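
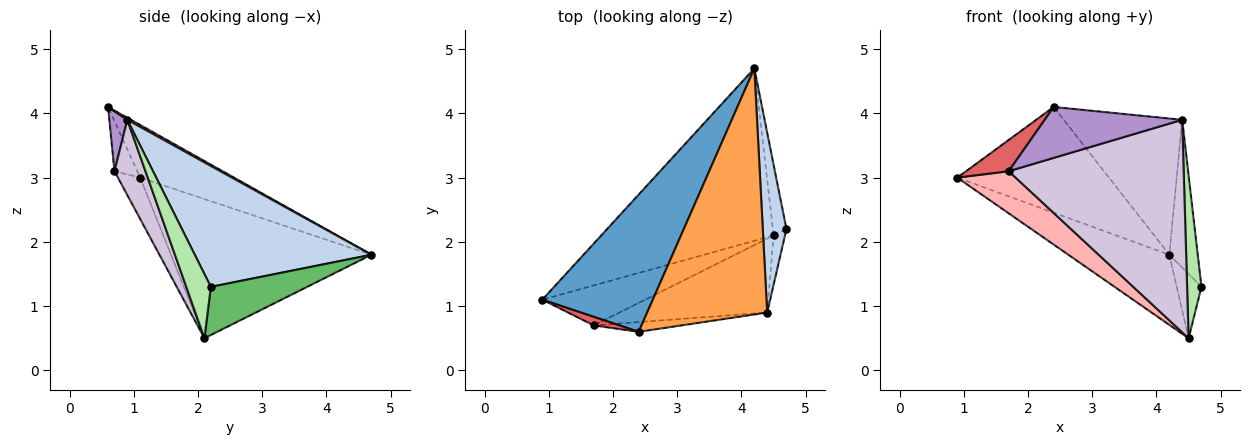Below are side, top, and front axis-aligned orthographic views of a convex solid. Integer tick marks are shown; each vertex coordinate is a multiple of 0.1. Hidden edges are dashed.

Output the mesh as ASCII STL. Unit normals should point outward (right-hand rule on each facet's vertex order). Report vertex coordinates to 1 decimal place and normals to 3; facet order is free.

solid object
 facet normal -0.353 0.571 0.741
  outer loop
   vertex 2.4 0.6 4.1
   vertex 4.2 4.7 1.8
   vertex 0.9 1.1 3.0
  endloop
 endfacet
 facet normal 0.969 0.156 0.190
  outer loop
   vertex 4.4 0.9 3.9
   vertex 4.7 2.2 1.3
   vertex 4.2 4.7 1.8
  endloop
 endfacet
 facet normal 0.015 0.484 0.875
  outer loop
   vertex 4.4 0.9 3.9
   vertex 4.2 4.7 1.8
   vertex 2.4 0.6 4.1
  endloop
 endfacet
 facet normal -0.599 0.302 -0.742
  outer loop
   vertex 4.5 2.1 0.5
   vertex 0.9 1.1 3.0
   vertex 4.2 4.7 1.8
  endloop
 endfacet
 facet normal 0.934 0.240 -0.264
  outer loop
   vertex 4.5 2.1 0.5
   vertex 4.2 4.7 1.8
   vertex 4.7 2.2 1.3
  endloop
 endfacet
 facet normal 0.853 -0.499 -0.151
  outer loop
   vertex 4.5 2.1 0.5
   vertex 4.7 2.2 1.3
   vertex 4.4 0.9 3.9
  endloop
 endfacet
 facet normal -0.458 -0.857 0.235
  outer loop
   vertex 1.7 0.7 3.1
   vertex 2.4 0.6 4.1
   vertex 0.9 1.1 3.0
  endloop
 endfacet
 facet normal -0.267 -0.699 -0.664
  outer loop
   vertex 1.7 0.7 3.1
   vertex 0.9 1.1 3.0
   vertex 4.5 2.1 0.5
  endloop
 endfacet
 facet normal 0.127 -0.974 -0.187
  outer loop
   vertex 1.7 0.7 3.1
   vertex 4.4 0.9 3.9
   vertex 2.4 0.6 4.1
  endloop
 endfacet
 facet normal 0.165 -0.932 -0.324
  outer loop
   vertex 1.7 0.7 3.1
   vertex 4.5 2.1 0.5
   vertex 4.4 0.9 3.9
  endloop
 endfacet
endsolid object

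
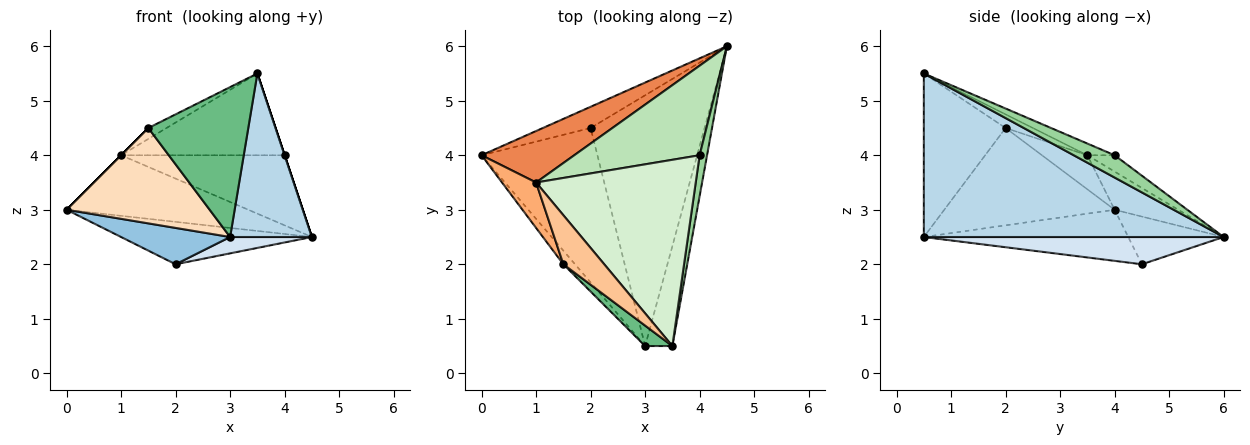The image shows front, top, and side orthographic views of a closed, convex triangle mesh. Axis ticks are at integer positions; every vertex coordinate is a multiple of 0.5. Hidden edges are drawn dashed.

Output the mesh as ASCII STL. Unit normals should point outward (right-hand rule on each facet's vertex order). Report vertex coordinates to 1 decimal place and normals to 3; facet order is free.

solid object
 facet normal -0.408 0.816 -0.408
  outer loop
   vertex 2.0 4.5 2.0
   vertex 0.0 4.0 3.0
   vertex 4.5 6.0 2.5
  endloop
 endfacet
 facet normal -0.395 -0.210 -0.894
  outer loop
   vertex 3.0 0.5 2.5
   vertex 0.0 4.0 3.0
   vertex 2.0 4.5 2.0
  endloop
 endfacet
 facet normal 0.953 -0.260 -0.159
  outer loop
   vertex 3.0 0.5 2.5
   vertex 4.5 6.0 2.5
   vertex 3.5 0.5 5.5
  endloop
 endfacet
 facet normal 0.232 -0.063 -0.971
  outer loop
   vertex 3.0 0.5 2.5
   vertex 2.0 4.5 2.0
   vertex 4.5 6.0 2.5
  endloop
 endfacet
 facet normal -0.258 0.736 0.626
  outer loop
   vertex 1.0 3.5 4.0
   vertex 4.5 6.0 2.5
   vertex 0.0 4.0 3.0
  endloop
 endfacet
 facet normal -0.707 0.000 0.707
  outer loop
   vertex 1.5 2.0 4.5
   vertex 1.0 3.5 4.0
   vertex 0.0 4.0 3.0
  endloop
 endfacet
 facet normal -0.309 0.206 0.928
  outer loop
   vertex 1.5 2.0 4.5
   vertex 3.5 0.5 5.5
   vertex 1.0 3.5 4.0
  endloop
 endfacet
 facet normal -0.762 -0.640 -0.091
  outer loop
   vertex 1.5 2.0 4.5
   vertex 0.0 4.0 3.0
   vertex 3.0 0.5 2.5
  endloop
 endfacet
 facet normal -0.630 -0.770 0.105
  outer loop
   vertex 1.5 2.0 4.5
   vertex 3.0 0.5 2.5
   vertex 3.5 0.5 5.5
  endloop
 endfacet
 facet normal 0.949 0.000 0.316
  outer loop
   vertex 4.0 4.0 4.0
   vertex 3.5 0.5 5.5
   vertex 4.5 6.0 2.5
  endloop
 endfacet
 facet normal -0.102 0.613 0.783
  outer loop
   vertex 4.0 4.0 4.0
   vertex 4.5 6.0 2.5
   vertex 1.0 3.5 4.0
  endloop
 endfacet
 facet normal -0.067 0.401 0.914
  outer loop
   vertex 4.0 4.0 4.0
   vertex 1.0 3.5 4.0
   vertex 3.5 0.5 5.5
  endloop
 endfacet
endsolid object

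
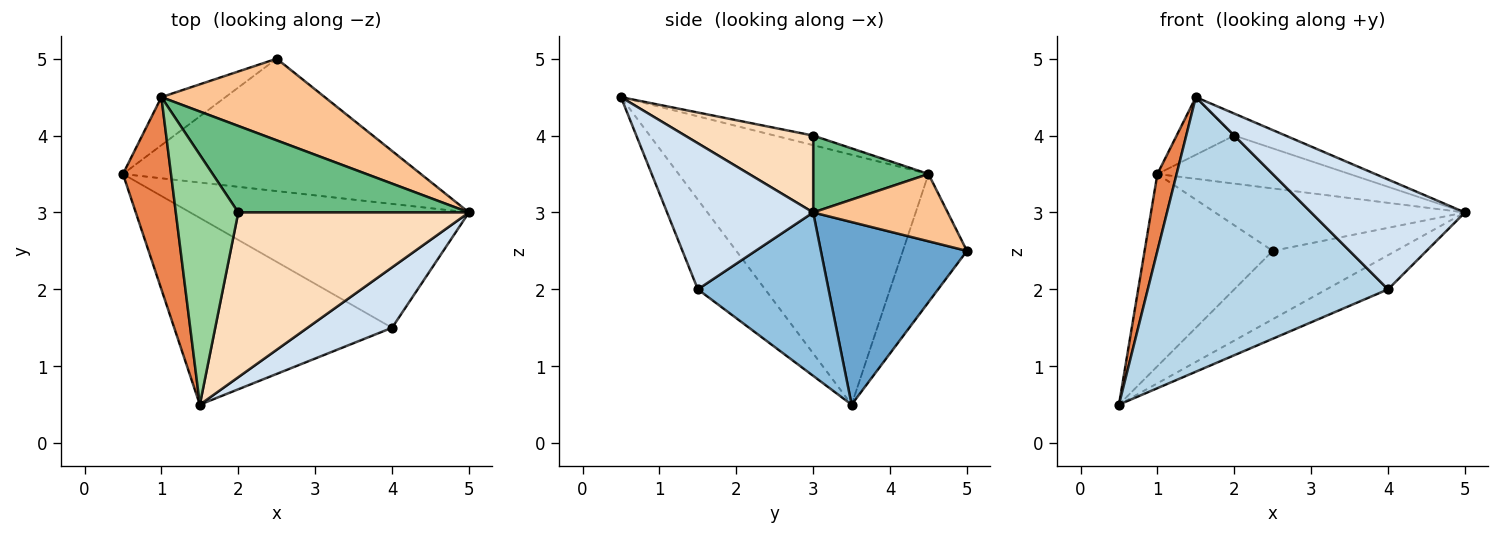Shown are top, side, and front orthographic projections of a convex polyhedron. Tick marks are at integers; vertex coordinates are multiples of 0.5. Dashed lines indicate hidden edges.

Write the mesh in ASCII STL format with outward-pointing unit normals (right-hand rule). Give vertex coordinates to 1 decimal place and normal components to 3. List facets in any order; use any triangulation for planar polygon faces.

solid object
 facet normal 0.478 0.403 -0.780
  outer loop
   vertex 2.5 5.0 2.5
   vertex 5.0 3.0 3.0
   vertex 0.5 3.5 0.5
  endloop
 endfacet
 facet normal 0.492 0.232 -0.839
  outer loop
   vertex 4.0 1.5 2.0
   vertex 0.5 3.5 0.5
   vertex 5.0 3.0 3.0
  endloop
 endfacet
 facet normal -0.226 -0.806 -0.548
  outer loop
   vertex 4.0 1.5 2.0
   vertex 1.5 0.5 4.5
   vertex 0.5 3.5 0.5
  endloop
 endfacet
 facet normal 0.640 -0.673 0.370
  outer loop
   vertex 4.0 1.5 2.0
   vertex 5.0 3.0 3.0
   vertex 1.5 0.5 4.5
  endloop
 endfacet
 facet normal -0.979 -0.075 0.188
  outer loop
   vertex 1.0 4.5 3.5
   vertex 0.5 3.5 0.5
   vertex 1.5 0.5 4.5
  endloop
 endfacet
 facet normal -0.436 0.873 -0.218
  outer loop
   vertex 1.0 4.5 3.5
   vertex 2.5 5.0 2.5
   vertex 0.5 3.5 0.5
  endloop
 endfacet
 facet normal 0.311 0.577 0.755
  outer loop
   vertex 1.0 4.5 3.5
   vertex 5.0 3.0 3.0
   vertex 2.5 5.0 2.5
  endloop
 endfacet
 facet normal 0.314 0.125 0.941
  outer loop
   vertex 2.0 3.0 4.0
   vertex 1.5 0.5 4.5
   vertex 5.0 3.0 3.0
  endloop
 endfacet
 facet normal 0.280 0.466 0.839
  outer loop
   vertex 2.0 3.0 4.0
   vertex 5.0 3.0 3.0
   vertex 1.0 4.5 3.5
  endloop
 endfacet
 facet normal -0.148 0.222 0.964
  outer loop
   vertex 2.0 3.0 4.0
   vertex 1.0 4.5 3.5
   vertex 1.5 0.5 4.5
  endloop
 endfacet
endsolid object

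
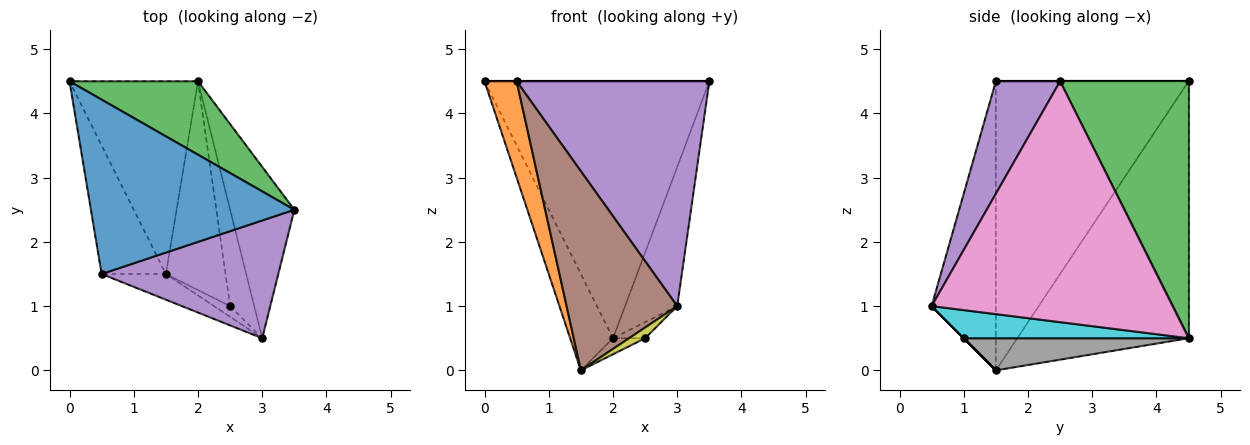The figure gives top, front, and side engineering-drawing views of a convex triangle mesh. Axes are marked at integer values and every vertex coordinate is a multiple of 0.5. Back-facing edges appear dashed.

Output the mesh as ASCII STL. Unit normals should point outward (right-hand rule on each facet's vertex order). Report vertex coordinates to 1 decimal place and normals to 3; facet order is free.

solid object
 facet normal 0.000 0.000 1.000
  outer loop
   vertex 0.5 1.5 4.5
   vertex 3.5 2.5 4.5
   vertex 0.0 4.5 4.5
  endloop
 endfacet
 facet normal -0.964 -0.161 -0.214
  outer loop
   vertex 1.5 1.5 0.0
   vertex 0.5 1.5 4.5
   vertex 0.0 4.5 4.5
  endloop
 endfacet
 facet normal 0.482 0.843 0.241
  outer loop
   vertex 2.0 4.5 0.5
   vertex 0.0 4.5 4.5
   vertex 3.5 2.5 4.5
  endloop
 endfacet
 facet normal -0.873 0.218 -0.436
  outer loop
   vertex 2.0 4.5 0.5
   vertex 1.5 1.5 0.0
   vertex 0.0 4.5 4.5
  endloop
 endfacet
 facet normal 0.283 -0.850 0.445
  outer loop
   vertex 3.0 0.5 1.0
   vertex 3.5 2.5 4.5
   vertex 0.5 1.5 4.5
  endloop
 endfacet
 facet normal -0.499 -0.859 -0.111
  outer loop
   vertex 3.0 0.5 1.0
   vertex 0.5 1.5 4.5
   vertex 1.5 1.5 0.0
  endloop
 endfacet
 facet normal 0.946 0.205 -0.252
  outer loop
   vertex 3.0 0.5 1.0
   vertex 2.0 4.5 0.5
   vertex 3.5 2.5 4.5
  endloop
 endfacet
 facet normal 0.473 0.068 -0.878
  outer loop
   vertex 2.5 1.0 0.5
   vertex 1.5 1.5 0.0
   vertex 2.0 4.5 0.5
  endloop
 endfacet
 facet normal 0.000 -0.707 -0.707
  outer loop
   vertex 2.5 1.0 0.5
   vertex 3.0 0.5 1.0
   vertex 1.5 1.5 0.0
  endloop
 endfacet
 facet normal 0.755 0.108 -0.647
  outer loop
   vertex 2.5 1.0 0.5
   vertex 2.0 4.5 0.5
   vertex 3.0 0.5 1.0
  endloop
 endfacet
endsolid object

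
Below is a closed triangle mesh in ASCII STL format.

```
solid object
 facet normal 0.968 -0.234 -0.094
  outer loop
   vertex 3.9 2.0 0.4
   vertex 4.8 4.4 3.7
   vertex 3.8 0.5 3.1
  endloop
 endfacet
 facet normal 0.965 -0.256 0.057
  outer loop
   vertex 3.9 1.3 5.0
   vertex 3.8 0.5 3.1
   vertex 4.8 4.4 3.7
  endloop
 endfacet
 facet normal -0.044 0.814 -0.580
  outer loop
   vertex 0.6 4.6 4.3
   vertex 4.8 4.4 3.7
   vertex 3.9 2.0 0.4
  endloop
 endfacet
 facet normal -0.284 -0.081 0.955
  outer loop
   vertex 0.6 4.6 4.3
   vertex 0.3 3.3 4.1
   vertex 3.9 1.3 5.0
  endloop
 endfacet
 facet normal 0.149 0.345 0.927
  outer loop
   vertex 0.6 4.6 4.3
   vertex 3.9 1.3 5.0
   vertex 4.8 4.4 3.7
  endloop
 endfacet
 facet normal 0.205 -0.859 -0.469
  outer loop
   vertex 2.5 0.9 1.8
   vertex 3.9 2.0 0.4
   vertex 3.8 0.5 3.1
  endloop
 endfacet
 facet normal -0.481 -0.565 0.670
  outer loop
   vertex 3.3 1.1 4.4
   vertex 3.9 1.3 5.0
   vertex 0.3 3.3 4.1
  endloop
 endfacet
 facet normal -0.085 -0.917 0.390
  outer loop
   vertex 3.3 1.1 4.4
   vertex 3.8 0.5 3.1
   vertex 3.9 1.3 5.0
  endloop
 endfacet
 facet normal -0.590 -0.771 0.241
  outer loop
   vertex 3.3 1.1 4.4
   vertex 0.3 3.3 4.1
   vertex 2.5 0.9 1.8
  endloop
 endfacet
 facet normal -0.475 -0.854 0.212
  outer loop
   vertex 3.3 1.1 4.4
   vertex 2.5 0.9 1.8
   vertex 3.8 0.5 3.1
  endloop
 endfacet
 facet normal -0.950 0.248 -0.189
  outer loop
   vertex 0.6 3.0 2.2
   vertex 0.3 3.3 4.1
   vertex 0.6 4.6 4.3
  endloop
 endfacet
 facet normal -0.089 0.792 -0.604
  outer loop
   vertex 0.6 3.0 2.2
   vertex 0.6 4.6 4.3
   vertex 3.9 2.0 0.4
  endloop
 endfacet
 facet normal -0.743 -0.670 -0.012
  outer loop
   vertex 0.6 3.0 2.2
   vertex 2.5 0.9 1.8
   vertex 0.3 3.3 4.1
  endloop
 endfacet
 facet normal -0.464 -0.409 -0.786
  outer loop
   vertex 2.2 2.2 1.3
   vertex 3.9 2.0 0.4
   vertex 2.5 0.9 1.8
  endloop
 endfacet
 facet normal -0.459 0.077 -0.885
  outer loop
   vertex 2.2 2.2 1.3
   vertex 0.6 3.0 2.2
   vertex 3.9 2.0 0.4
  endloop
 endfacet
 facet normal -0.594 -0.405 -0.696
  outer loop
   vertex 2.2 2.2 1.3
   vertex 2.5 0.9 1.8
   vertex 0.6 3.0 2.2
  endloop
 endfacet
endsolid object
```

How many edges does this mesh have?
24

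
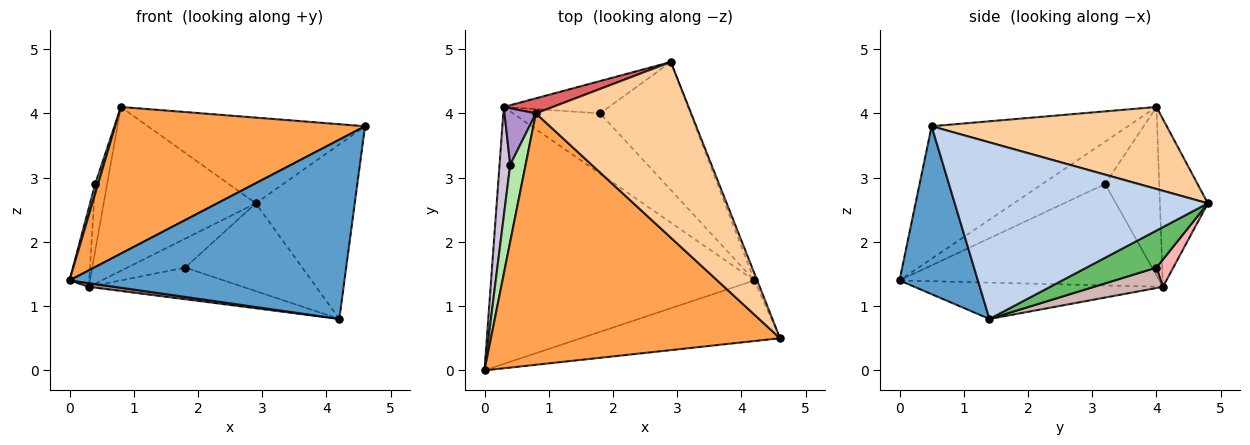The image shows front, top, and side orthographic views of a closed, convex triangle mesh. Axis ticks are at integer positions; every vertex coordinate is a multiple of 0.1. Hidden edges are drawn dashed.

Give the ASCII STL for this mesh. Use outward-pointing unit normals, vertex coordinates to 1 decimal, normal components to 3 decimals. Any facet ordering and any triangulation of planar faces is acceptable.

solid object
 facet normal 0.261 -0.915 -0.309
  outer loop
   vertex 4.2 1.4 0.8
   vertex 4.6 0.5 3.8
   vertex 0.0 0.0 1.4
  endloop
 endfacet
 facet normal 0.931 0.364 -0.015
  outer loop
   vertex 4.2 1.4 0.8
   vertex 2.9 4.8 2.6
   vertex 4.6 0.5 3.8
  endloop
 endfacet
 facet normal -0.368 -0.468 0.803
  outer loop
   vertex 0.8 4.0 4.1
   vertex 0.0 0.0 1.4
   vertex 4.6 0.5 3.8
  endloop
 endfacet
 facet normal 0.429 0.396 0.812
  outer loop
   vertex 0.8 4.0 4.1
   vertex 4.6 0.5 3.8
   vertex 2.9 4.8 2.6
  endloop
 endfacet
 facet normal 0.320 0.536 -0.781
  outer loop
   vertex 1.8 4.0 1.6
   vertex 2.9 4.8 2.6
   vertex 4.2 1.4 0.8
  endloop
 endfacet
 facet normal -0.939 -0.043 0.341
  outer loop
   vertex 0.4 3.2 2.9
   vertex 0.0 0.0 1.4
   vertex 0.8 4.0 4.1
  endloop
 endfacet
 facet normal -0.299 0.950 0.087
  outer loop
   vertex 0.3 4.1 1.3
   vertex 0.8 4.0 4.1
   vertex 2.9 4.8 2.6
  endloop
 endfacet
 facet normal 0.190 0.654 -0.732
  outer loop
   vertex 0.3 4.1 1.3
   vertex 2.9 4.8 2.6
   vertex 1.8 4.0 1.6
  endloop
 endfacet
 facet normal -0.961 0.212 0.179
  outer loop
   vertex 0.3 4.1 1.3
   vertex 0.4 3.2 2.9
   vertex 0.8 4.0 4.1
  endloop
 endfacet
 facet normal -0.992 0.075 0.104
  outer loop
   vertex 0.3 4.1 1.3
   vertex 0.0 0.0 1.4
   vertex 0.4 3.2 2.9
  endloop
 endfacet
 facet normal -0.137 -0.014 -0.990
  outer loop
   vertex 0.3 4.1 1.3
   vertex 4.2 1.4 0.8
   vertex 0.0 0.0 1.4
  endloop
 endfacet
 facet normal 0.204 0.455 -0.867
  outer loop
   vertex 0.3 4.1 1.3
   vertex 1.8 4.0 1.6
   vertex 4.2 1.4 0.8
  endloop
 endfacet
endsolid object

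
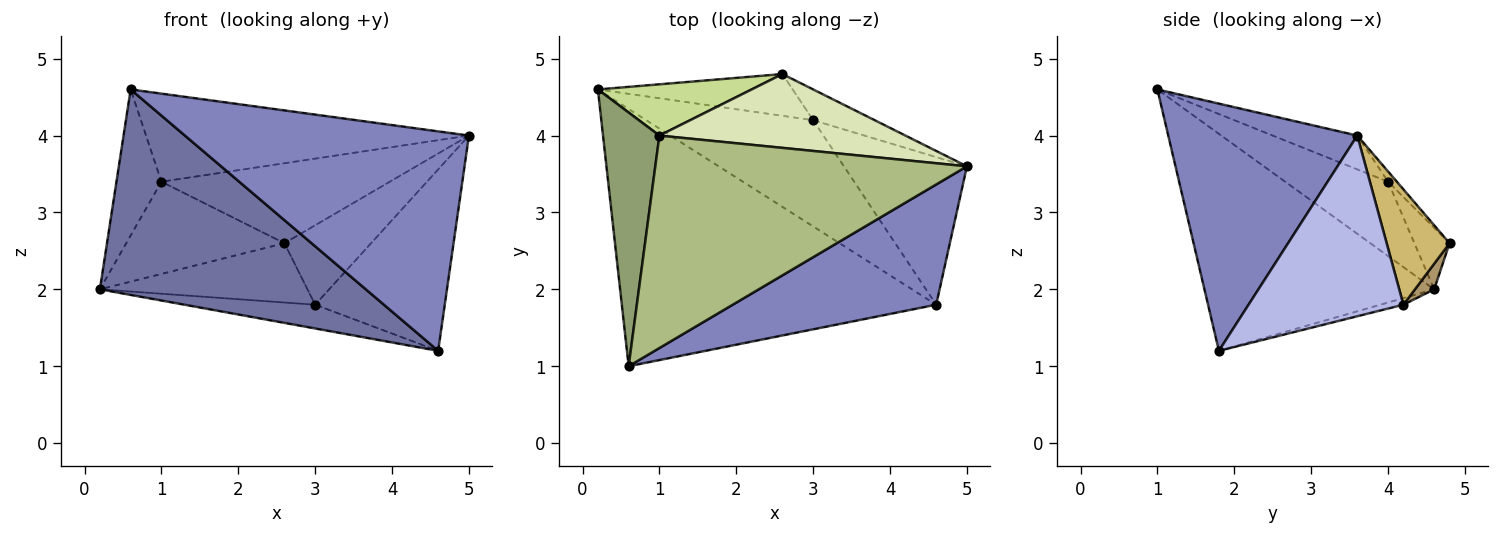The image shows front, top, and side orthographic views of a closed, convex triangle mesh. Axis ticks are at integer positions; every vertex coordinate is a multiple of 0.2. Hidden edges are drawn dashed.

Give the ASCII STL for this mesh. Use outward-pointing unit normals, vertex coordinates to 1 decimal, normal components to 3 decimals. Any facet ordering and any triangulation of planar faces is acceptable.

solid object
 facet normal -0.475 -0.549 -0.688
  outer loop
   vertex 4.6 1.8 1.2
   vertex 0.6 1.0 4.6
   vertex 0.2 4.6 2.0
  endloop
 endfacet
 facet normal 0.504 -0.757 0.415
  outer loop
   vertex 4.6 1.8 1.2
   vertex 5.0 3.6 4.0
   vertex 0.6 1.0 4.6
  endloop
 endfacet
 facet normal -0.038 0.218 -0.975
  outer loop
   vertex 3.0 4.2 1.8
   vertex 4.6 1.8 1.2
   vertex 0.2 4.6 2.0
  endloop
 endfacet
 facet normal 0.680 0.569 -0.463
  outer loop
   vertex 3.0 4.2 1.8
   vertex 5.0 3.6 4.0
   vertex 4.6 1.8 1.2
  endloop
 endfacet
 facet normal -0.752 0.329 0.571
  outer loop
   vertex 1.0 4.0 3.4
   vertex 0.2 4.6 2.0
   vertex 0.6 1.0 4.6
  endloop
 endfacet
 facet normal -0.100 0.381 0.919
  outer loop
   vertex 1.0 4.0 3.4
   vertex 0.6 1.0 4.6
   vertex 5.0 3.6 4.0
  endloop
 endfacet
 facet normal -0.191 0.858 0.477
  outer loop
   vertex 2.6 4.8 2.6
   vertex 0.2 4.6 2.0
   vertex 1.0 4.0 3.4
  endloop
 endfacet
 facet normal -0.028 0.735 0.678
  outer loop
   vertex 2.6 4.8 2.6
   vertex 1.0 4.0 3.4
   vertex 5.0 3.6 4.0
  endloop
 endfacet
 facet normal 0.076 0.815 -0.574
  outer loop
   vertex 2.6 4.8 2.6
   vertex 3.0 4.2 1.8
   vertex 0.2 4.6 2.0
  endloop
 endfacet
 facet normal 0.561 0.772 -0.299
  outer loop
   vertex 2.6 4.8 2.6
   vertex 5.0 3.6 4.0
   vertex 3.0 4.2 1.8
  endloop
 endfacet
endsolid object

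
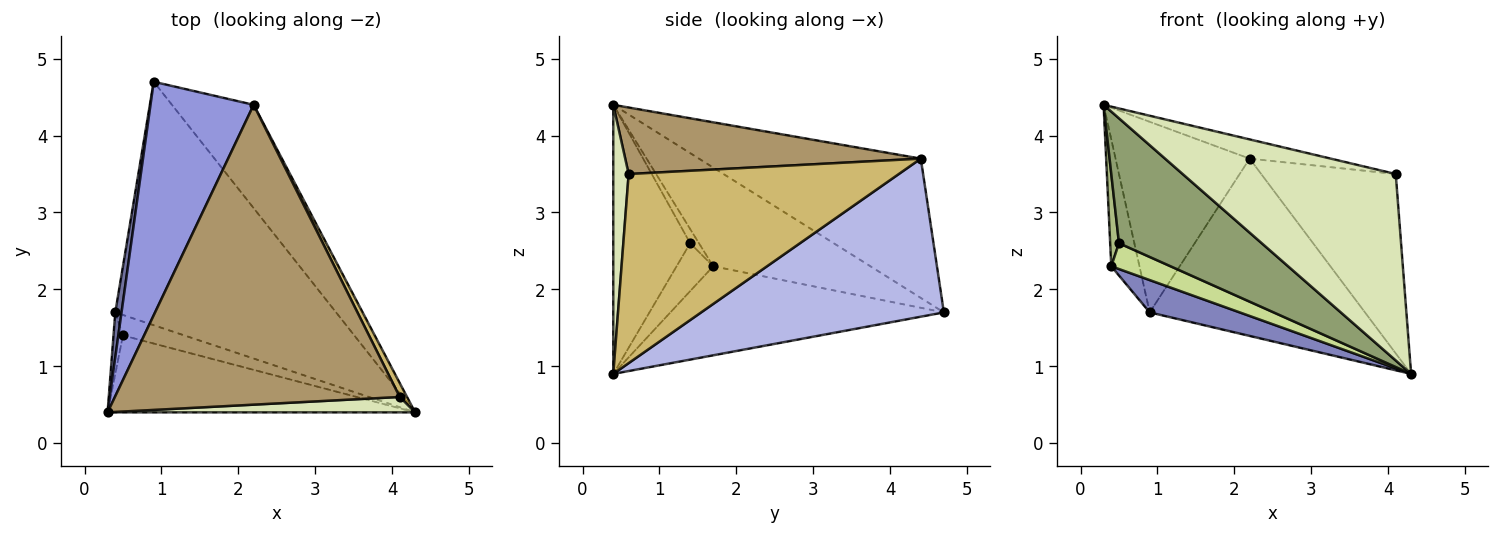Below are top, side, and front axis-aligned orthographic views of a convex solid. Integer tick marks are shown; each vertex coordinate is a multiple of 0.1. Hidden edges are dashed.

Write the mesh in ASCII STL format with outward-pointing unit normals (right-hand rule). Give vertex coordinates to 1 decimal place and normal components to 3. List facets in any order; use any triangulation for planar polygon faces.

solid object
 facet normal -0.982 0.176 0.062
  outer loop
   vertex 0.4 1.7 2.3
   vertex 0.3 0.4 4.4
   vertex 0.9 4.7 1.7
  endloop
 endfacet
 facet normal -0.371 -0.122 -0.920
  outer loop
   vertex 0.4 1.7 2.3
   vertex 0.9 4.7 1.7
   vertex 4.3 0.4 0.9
  endloop
 endfacet
 facet normal -0.723 0.437 0.535
  outer loop
   vertex 2.2 4.4 3.7
   vertex 0.9 4.7 1.7
   vertex 0.3 0.4 4.4
  endloop
 endfacet
 facet normal 0.698 0.619 -0.361
  outer loop
   vertex 2.2 4.4 3.7
   vertex 4.3 0.4 0.9
   vertex 0.9 4.7 1.7
  endloop
 endfacet
 facet normal -0.417 -0.774 -0.476
  outer loop
   vertex 0.5 1.4 2.6
   vertex 4.3 0.4 0.9
   vertex 0.3 0.4 4.4
  endloop
 endfacet
 facet normal -0.640 -0.640 -0.426
  outer loop
   vertex 0.5 1.4 2.6
   vertex 0.3 0.4 4.4
   vertex 0.4 1.7 2.3
  endloop
 endfacet
 facet normal -0.436 -0.705 -0.560
  outer loop
   vertex 0.5 1.4 2.6
   vertex 0.4 1.7 2.3
   vertex 4.3 0.4 0.9
  endloop
 endfacet
 facet normal 0.072 -0.994 0.082
  outer loop
   vertex 4.1 0.6 3.5
   vertex 0.3 0.4 4.4
   vertex 4.3 0.4 0.9
  endloop
 endfacet
 facet normal 0.227 0.062 0.972
  outer loop
   vertex 4.1 0.6 3.5
   vertex 2.2 4.4 3.7
   vertex 0.3 0.4 4.4
  endloop
 endfacet
 facet normal 0.895 0.445 0.035
  outer loop
   vertex 4.1 0.6 3.5
   vertex 4.3 0.4 0.9
   vertex 2.2 4.4 3.7
  endloop
 endfacet
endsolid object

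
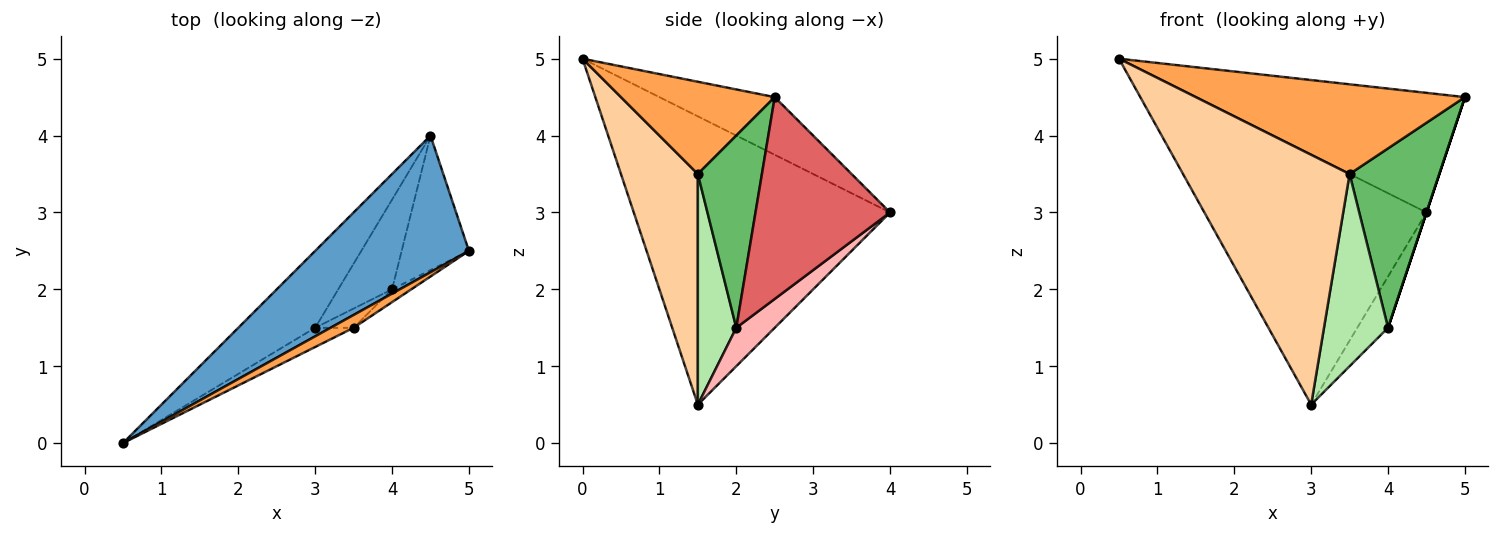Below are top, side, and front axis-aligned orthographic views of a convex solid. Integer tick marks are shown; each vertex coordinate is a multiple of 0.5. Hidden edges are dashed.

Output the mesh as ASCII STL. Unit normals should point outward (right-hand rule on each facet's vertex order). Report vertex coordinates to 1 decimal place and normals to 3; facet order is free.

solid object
 facet normal -0.272 0.634 0.724
  outer loop
   vertex 4.5 4.0 3.0
   vertex 0.5 0.0 5.0
   vertex 5.0 2.5 4.5
  endloop
 endfacet
 facet normal -0.741 0.642 -0.198
  outer loop
   vertex 3.0 1.5 0.5
   vertex 0.5 0.0 5.0
   vertex 4.5 4.0 3.0
  endloop
 endfacet
 facet normal 0.492 -0.862 0.123
  outer loop
   vertex 3.5 1.5 3.5
   vertex 5.0 2.5 4.5
   vertex 0.5 0.0 5.0
  endloop
 endfacet
 facet normal 0.418 -0.906 -0.070
  outer loop
   vertex 3.5 1.5 3.5
   vertex 0.5 0.0 5.0
   vertex 3.0 1.5 0.5
  endloop
 endfacet
 facet normal 0.580 -0.812 -0.058
  outer loop
   vertex 4.0 2.0 1.5
   vertex 5.0 2.5 4.5
   vertex 3.5 1.5 3.5
  endloop
 endfacet
 facet normal 0.513 -0.854 -0.085
  outer loop
   vertex 4.0 2.0 1.5
   vertex 3.5 1.5 3.5
   vertex 3.0 1.5 0.5
  endloop
 endfacet
 facet normal 0.949 0.000 -0.316
  outer loop
   vertex 4.0 2.0 1.5
   vertex 4.5 4.0 3.0
   vertex 5.0 2.5 4.5
  endloop
 endfacet
 facet normal 0.527 0.422 -0.738
  outer loop
   vertex 4.0 2.0 1.5
   vertex 3.0 1.5 0.5
   vertex 4.5 4.0 3.0
  endloop
 endfacet
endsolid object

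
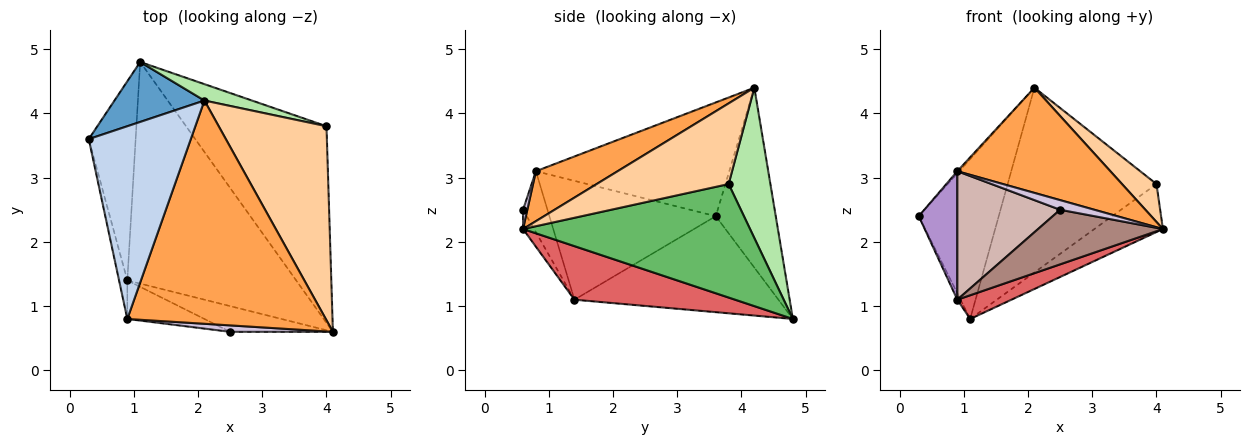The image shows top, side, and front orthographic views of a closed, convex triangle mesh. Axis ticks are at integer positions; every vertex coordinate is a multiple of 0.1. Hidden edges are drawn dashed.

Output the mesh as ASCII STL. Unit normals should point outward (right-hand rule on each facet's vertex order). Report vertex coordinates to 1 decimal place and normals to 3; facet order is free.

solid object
 facet normal -0.575 0.766 0.287
  outer loop
   vertex 1.1 4.8 0.8
   vertex 0.3 3.6 2.4
   vertex 2.1 4.2 4.4
  endloop
 endfacet
 facet normal -0.744 0.007 0.668
  outer loop
   vertex 0.9 0.8 3.1
   vertex 2.1 4.2 4.4
   vertex 0.3 3.6 2.4
  endloop
 endfacet
 facet normal 0.222 -0.416 0.882
  outer loop
   vertex 0.9 0.8 3.1
   vertex 4.1 0.6 2.2
   vertex 2.1 4.2 4.4
  endloop
 endfacet
 facet normal 0.592 -0.155 0.791
  outer loop
   vertex 4.0 3.8 2.9
   vertex 2.1 4.2 4.4
   vertex 4.1 0.6 2.2
  endloop
 endfacet
 facet normal 0.618 0.186 -0.764
  outer loop
   vertex 4.0 3.8 2.9
   vertex 4.1 0.6 2.2
   vertex 1.1 4.8 0.8
  endloop
 endfacet
 facet normal 0.269 0.959 0.085
  outer loop
   vertex 4.0 3.8 2.9
   vertex 1.1 4.8 0.8
   vertex 2.1 4.2 4.4
  endloop
 endfacet
 facet normal 0.301 -0.101 -0.948
  outer loop
   vertex 0.9 1.4 1.1
   vertex 1.1 4.8 0.8
   vertex 4.1 0.6 2.2
  endloop
 endfacet
 facet normal -0.899 0.014 -0.439
  outer loop
   vertex 0.9 1.4 1.1
   vertex 0.3 3.6 2.4
   vertex 1.1 4.8 0.8
  endloop
 endfacet
 facet normal -0.972 -0.225 -0.068
  outer loop
   vertex 0.9 1.4 1.1
   vertex 0.9 0.8 3.1
   vertex 0.3 3.6 2.4
  endloop
 endfacet
 facet normal 0.103 -0.828 0.552
  outer loop
   vertex 2.5 0.6 2.5
   vertex 4.1 0.6 2.2
   vertex 0.9 0.8 3.1
  endloop
 endfacet
 facet normal -0.080 -0.902 -0.424
  outer loop
   vertex 2.5 0.6 2.5
   vertex 0.9 1.4 1.1
   vertex 4.1 0.6 2.2
  endloop
 endfacet
 facet normal -0.222 -0.934 -0.280
  outer loop
   vertex 2.5 0.6 2.5
   vertex 0.9 0.8 3.1
   vertex 0.9 1.4 1.1
  endloop
 endfacet
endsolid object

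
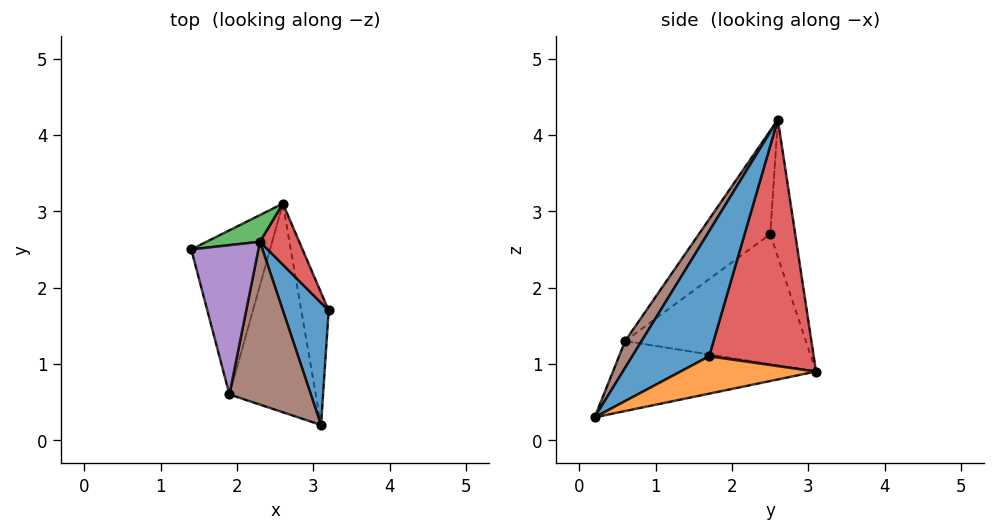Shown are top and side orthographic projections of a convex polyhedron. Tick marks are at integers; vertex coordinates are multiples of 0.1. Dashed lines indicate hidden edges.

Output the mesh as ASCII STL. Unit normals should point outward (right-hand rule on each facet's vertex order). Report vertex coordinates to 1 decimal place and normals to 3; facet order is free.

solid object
 facet normal 0.912 -0.239 0.334
  outer loop
   vertex 2.3 2.6 4.2
   vertex 3.1 0.2 0.3
   vertex 3.2 1.7 1.1
  endloop
 endfacet
 facet normal 0.781 0.253 -0.572
  outer loop
   vertex 2.6 3.1 0.9
   vertex 3.2 1.7 1.1
   vertex 3.1 0.2 0.3
  endloop
 endfacet
 facet normal -0.299 0.947 0.116
  outer loop
   vertex 2.6 3.1 0.9
   vertex 1.4 2.5 2.7
   vertex 2.3 2.6 4.2
  endloop
 endfacet
 facet normal 0.902 0.407 0.144
  outer loop
   vertex 2.6 3.1 0.9
   vertex 2.3 2.6 4.2
   vertex 3.2 1.7 1.1
  endloop
 endfacet
 facet normal -0.712 -0.528 0.462
  outer loop
   vertex 1.9 0.6 1.3
   vertex 2.3 2.6 4.2
   vertex 1.4 2.5 2.7
  endloop
 endfacet
 facet normal 0.178 -0.821 0.542
  outer loop
   vertex 1.9 0.6 1.3
   vertex 3.1 0.2 0.3
   vertex 2.3 2.6 4.2
  endloop
 endfacet
 facet normal -0.845 0.155 -0.512
  outer loop
   vertex 1.9 0.6 1.3
   vertex 1.4 2.5 2.7
   vertex 2.6 3.1 0.9
  endloop
 endfacet
 facet normal -0.629 0.052 -0.776
  outer loop
   vertex 1.9 0.6 1.3
   vertex 2.6 3.1 0.9
   vertex 3.1 0.2 0.3
  endloop
 endfacet
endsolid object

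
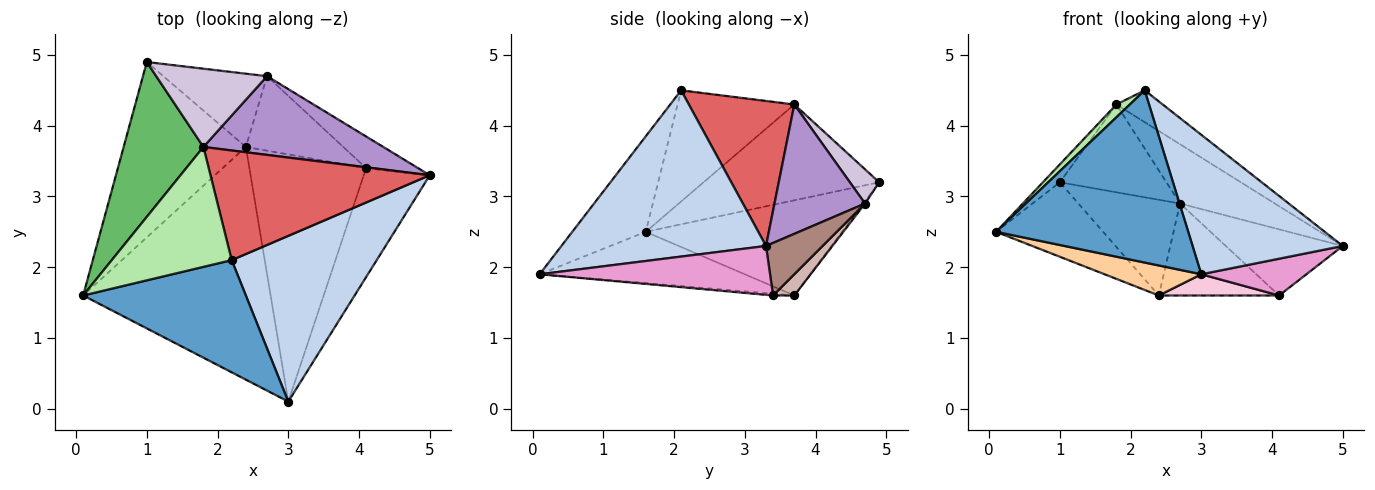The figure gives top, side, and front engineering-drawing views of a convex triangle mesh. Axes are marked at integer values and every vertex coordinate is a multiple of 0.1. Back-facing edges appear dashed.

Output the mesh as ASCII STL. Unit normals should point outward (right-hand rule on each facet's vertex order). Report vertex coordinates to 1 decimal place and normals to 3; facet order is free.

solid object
 facet normal -0.305 -0.798 0.520
  outer loop
   vertex 3.0 0.1 1.9
   vertex 2.2 2.1 4.5
   vertex 0.1 1.6 2.5
  endloop
 endfacet
 facet normal 0.659 -0.484 0.575
  outer loop
   vertex 3.0 0.1 1.9
   vertex 5.0 3.3 2.3
   vertex 2.2 2.1 4.5
  endloop
 endfacet
 facet normal -0.583 0.318 -0.748
  outer loop
   vertex 2.4 3.7 1.6
   vertex 0.1 1.6 2.5
   vertex 1.0 4.9 3.2
  endloop
 endfacet
 facet normal -0.262 -0.123 -0.957
  outer loop
   vertex 2.4 3.7 1.6
   vertex 3.0 0.1 1.9
   vertex 0.1 1.6 2.5
  endloop
 endfacet
 facet normal -0.767 0.074 0.638
  outer loop
   vertex 1.8 3.7 4.3
   vertex 1.0 4.9 3.2
   vertex 0.1 1.6 2.5
  endloop
 endfacet
 facet normal -0.678 -0.078 0.731
  outer loop
   vertex 1.8 3.7 4.3
   vertex 0.1 1.6 2.5
   vertex 2.2 2.1 4.5
  endloop
 endfacet
 facet normal 0.536 0.235 0.811
  outer loop
   vertex 1.8 3.7 4.3
   vertex 2.2 2.1 4.5
   vertex 5.0 3.3 2.3
  endloop
 endfacet
 facet normal -0.014 0.794 -0.608
  outer loop
   vertex 2.7 4.7 2.9
   vertex 2.4 3.7 1.6
   vertex 1.0 4.9 3.2
  endloop
 endfacet
 facet normal 0.498 0.521 0.693
  outer loop
   vertex 2.7 4.7 2.9
   vertex 1.8 3.7 4.3
   vertex 5.0 3.3 2.3
  endloop
 endfacet
 facet normal 0.201 0.731 0.652
  outer loop
   vertex 2.7 4.7 2.9
   vertex 1.0 4.9 3.2
   vertex 1.8 3.7 4.3
  endloop
 endfacet
 facet normal 0.400 0.827 -0.396
  outer loop
   vertex 4.1 3.4 1.6
   vertex 2.7 4.7 2.9
   vertex 5.0 3.3 2.3
  endloop
 endfacet
 facet normal 0.136 0.770 -0.624
  outer loop
   vertex 4.1 3.4 1.6
   vertex 2.4 3.7 1.6
   vertex 2.7 4.7 2.9
  endloop
 endfacet
 facet normal 0.574 -0.262 -0.776
  outer loop
   vertex 4.1 3.4 1.6
   vertex 5.0 3.3 2.3
   vertex 3.0 0.1 1.9
  endloop
 endfacet
 facet normal -0.015 -0.086 -0.996
  outer loop
   vertex 4.1 3.4 1.6
   vertex 3.0 0.1 1.9
   vertex 2.4 3.7 1.6
  endloop
 endfacet
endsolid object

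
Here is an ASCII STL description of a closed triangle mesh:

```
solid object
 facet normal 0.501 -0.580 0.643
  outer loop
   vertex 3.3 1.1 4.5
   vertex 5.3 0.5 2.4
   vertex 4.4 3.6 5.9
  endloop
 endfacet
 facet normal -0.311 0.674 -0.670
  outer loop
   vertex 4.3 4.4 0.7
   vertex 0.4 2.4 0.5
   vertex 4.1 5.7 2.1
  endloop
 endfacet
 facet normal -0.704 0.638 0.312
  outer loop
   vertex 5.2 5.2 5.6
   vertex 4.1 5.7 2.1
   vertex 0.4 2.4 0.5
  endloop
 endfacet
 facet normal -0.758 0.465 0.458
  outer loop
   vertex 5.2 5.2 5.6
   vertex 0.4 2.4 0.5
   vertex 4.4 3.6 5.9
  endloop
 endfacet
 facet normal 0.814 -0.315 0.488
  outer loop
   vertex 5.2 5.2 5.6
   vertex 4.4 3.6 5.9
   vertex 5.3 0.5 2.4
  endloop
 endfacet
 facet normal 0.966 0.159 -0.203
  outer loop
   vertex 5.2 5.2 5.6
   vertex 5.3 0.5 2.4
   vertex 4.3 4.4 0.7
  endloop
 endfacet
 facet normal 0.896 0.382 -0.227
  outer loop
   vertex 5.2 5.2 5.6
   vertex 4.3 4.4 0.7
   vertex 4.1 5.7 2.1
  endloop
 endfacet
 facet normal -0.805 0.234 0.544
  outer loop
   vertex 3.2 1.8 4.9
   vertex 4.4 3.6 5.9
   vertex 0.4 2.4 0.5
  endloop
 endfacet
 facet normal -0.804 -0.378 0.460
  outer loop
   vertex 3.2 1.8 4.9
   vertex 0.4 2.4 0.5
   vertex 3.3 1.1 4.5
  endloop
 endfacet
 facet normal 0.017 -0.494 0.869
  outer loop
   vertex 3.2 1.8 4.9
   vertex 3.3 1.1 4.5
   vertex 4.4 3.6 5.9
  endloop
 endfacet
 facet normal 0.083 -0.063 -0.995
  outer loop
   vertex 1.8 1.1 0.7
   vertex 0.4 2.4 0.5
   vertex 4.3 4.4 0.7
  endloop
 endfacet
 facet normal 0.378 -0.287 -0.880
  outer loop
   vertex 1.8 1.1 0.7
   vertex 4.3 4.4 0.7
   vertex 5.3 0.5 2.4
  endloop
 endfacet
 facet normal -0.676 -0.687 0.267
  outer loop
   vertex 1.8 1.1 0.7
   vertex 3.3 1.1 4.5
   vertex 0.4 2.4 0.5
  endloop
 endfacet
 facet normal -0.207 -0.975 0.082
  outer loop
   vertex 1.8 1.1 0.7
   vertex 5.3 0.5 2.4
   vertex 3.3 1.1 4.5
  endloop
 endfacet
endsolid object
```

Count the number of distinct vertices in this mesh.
9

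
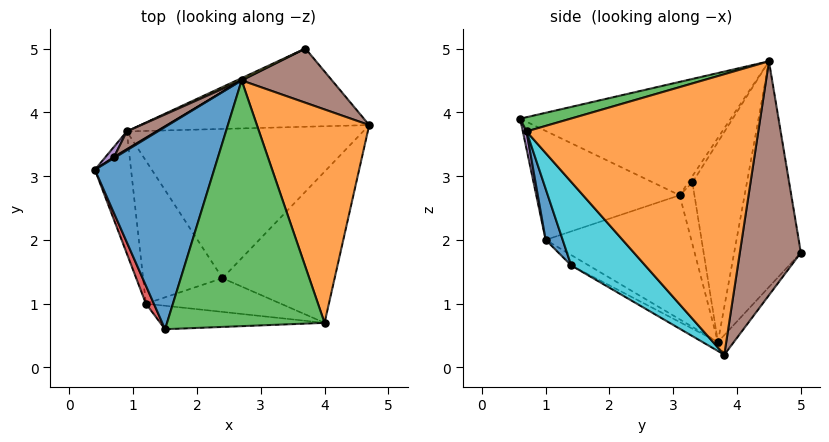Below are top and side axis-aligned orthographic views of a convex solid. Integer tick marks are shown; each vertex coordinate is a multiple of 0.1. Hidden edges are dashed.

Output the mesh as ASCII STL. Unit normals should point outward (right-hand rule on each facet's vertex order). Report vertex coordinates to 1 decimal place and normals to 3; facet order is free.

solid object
 facet normal -0.688 0.045 0.724
  outer loop
   vertex 2.7 4.5 4.8
   vertex 0.4 3.1 2.7
   vertex 1.5 0.6 3.9
  endloop
 endfacet
 facet normal 0.909 0.206 0.364
  outer loop
   vertex 4.0 0.7 3.7
   vertex 4.7 3.8 0.2
   vertex 2.7 4.5 4.8
  endloop
 endfacet
 facet normal 0.087 -0.249 0.964
  outer loop
   vertex 4.0 0.7 3.7
   vertex 2.7 4.5 4.8
   vertex 1.5 0.6 3.9
  endloop
 endfacet
 facet normal -0.925 -0.375 0.067
  outer loop
   vertex 1.2 1.0 2.0
   vertex 1.5 0.6 3.9
   vertex 0.4 3.1 2.7
  endloop
 endfacet
 facet normal 0.022 -0.978 -0.209
  outer loop
   vertex 1.2 1.0 2.0
   vertex 4.0 0.7 3.7
   vertex 1.5 0.6 3.9
  endloop
 endfacet
 facet normal 0.894 0.285 0.346
  outer loop
   vertex 3.7 5.0 1.8
   vertex 2.7 4.5 4.8
   vertex 4.7 3.8 0.2
  endloop
 endfacet
 facet normal -0.926 -0.263 -0.270
  outer loop
   vertex 0.9 3.7 0.4
   vertex 1.2 1.0 2.0
   vertex 0.4 3.1 2.7
  endloop
 endfacet
 facet normal -0.053 0.783 -0.620
  outer loop
   vertex 0.9 3.7 0.4
   vertex 3.7 5.0 1.8
   vertex 4.7 3.8 0.2
  endloop
 endfacet
 facet normal -0.425 0.905 0.009
  outer loop
   vertex 0.9 3.7 0.4
   vertex 2.7 4.5 4.8
   vertex 3.7 5.0 1.8
  endloop
 endfacet
 facet normal 0.414 -0.721 -0.556
  outer loop
   vertex 2.4 1.4 1.6
   vertex 4.7 3.8 0.2
   vertex 4.0 0.7 3.7
  endloop
 endfacet
 facet normal 0.158 -0.894 -0.419
  outer loop
   vertex 2.4 1.4 1.6
   vertex 4.0 0.7 3.7
   vertex 1.2 1.0 2.0
  endloop
 endfacet
 facet normal -0.034 -0.479 -0.877
  outer loop
   vertex 2.4 1.4 1.6
   vertex 0.9 3.7 0.4
   vertex 4.7 3.8 0.2
  endloop
 endfacet
 facet normal -0.111 -0.516 -0.849
  outer loop
   vertex 2.4 1.4 1.6
   vertex 1.2 1.0 2.0
   vertex 0.9 3.7 0.4
  endloop
 endfacet
 facet normal -0.625 0.760 0.179
  outer loop
   vertex 0.7 3.3 2.9
   vertex 0.4 3.1 2.7
   vertex 2.7 4.5 4.8
  endloop
 endfacet
 facet normal -0.590 0.803 0.081
  outer loop
   vertex 0.7 3.3 2.9
   vertex 0.9 3.7 0.4
   vertex 0.4 3.1 2.7
  endloop
 endfacet
 facet normal -0.571 0.817 0.085
  outer loop
   vertex 0.7 3.3 2.9
   vertex 2.7 4.5 4.8
   vertex 0.9 3.7 0.4
  endloop
 endfacet
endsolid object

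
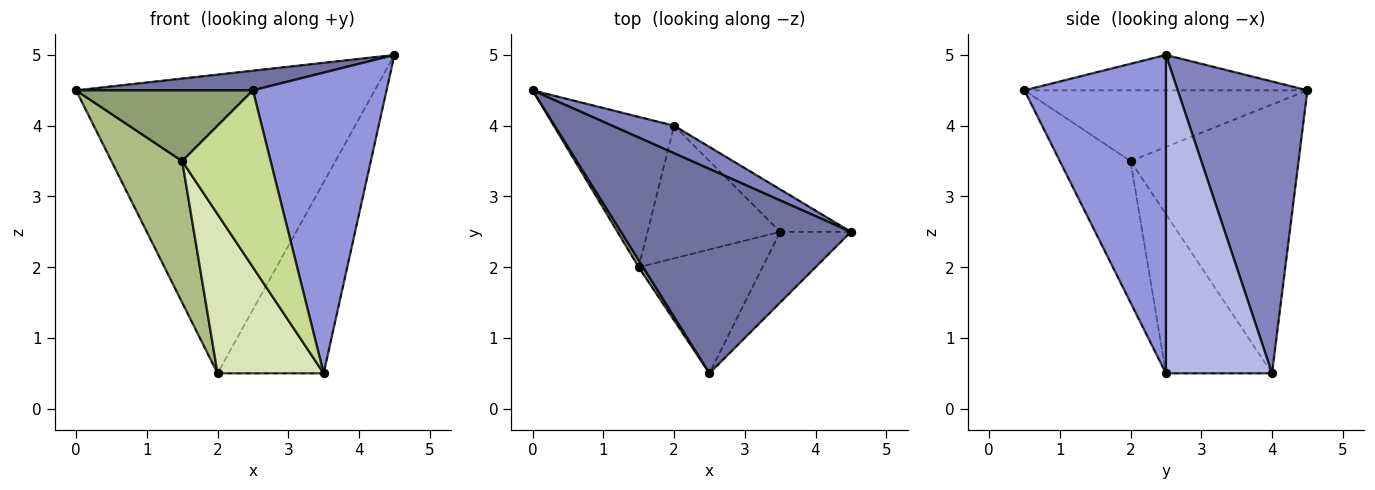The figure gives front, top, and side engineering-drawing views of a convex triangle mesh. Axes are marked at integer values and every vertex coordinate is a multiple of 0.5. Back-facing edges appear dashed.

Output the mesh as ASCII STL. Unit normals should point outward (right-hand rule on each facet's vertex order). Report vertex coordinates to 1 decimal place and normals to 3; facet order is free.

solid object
 facet normal -0.151 -0.095 0.984
  outer loop
   vertex 2.5 0.5 4.5
   vertex 4.5 2.5 5.0
   vertex 0.0 4.5 4.5
  endloop
 endfacet
 facet normal 0.397 0.914 0.084
  outer loop
   vertex 2.0 4.0 0.5
   vertex 0.0 4.5 4.5
   vertex 4.5 2.5 5.0
  endloop
 endfacet
 facet normal 0.718 -0.678 -0.159
  outer loop
   vertex 3.5 2.5 0.5
   vertex 4.5 2.5 5.0
   vertex 2.5 0.5 4.5
  endloop
 endfacet
 facet normal 0.699 0.699 -0.155
  outer loop
   vertex 3.5 2.5 0.5
   vertex 2.0 4.0 0.5
   vertex 4.5 2.5 5.0
  endloop
 endfacet
 facet normal -0.847 -0.529 0.053
  outer loop
   vertex 1.5 2.0 3.5
   vertex 2.5 0.5 4.5
   vertex 0.0 4.5 4.5
  endloop
 endfacet
 facet normal -0.852 -0.359 -0.381
  outer loop
   vertex 1.5 2.0 3.5
   vertex 0.0 4.5 4.5
   vertex 2.0 4.0 0.5
  endloop
 endfacet
 facet normal -0.548 -0.685 -0.480
  outer loop
   vertex 1.5 2.0 3.5
   vertex 3.5 2.5 0.5
   vertex 2.5 0.5 4.5
  endloop
 endfacet
 facet normal -0.609 -0.609 -0.508
  outer loop
   vertex 1.5 2.0 3.5
   vertex 2.0 4.0 0.5
   vertex 3.5 2.5 0.5
  endloop
 endfacet
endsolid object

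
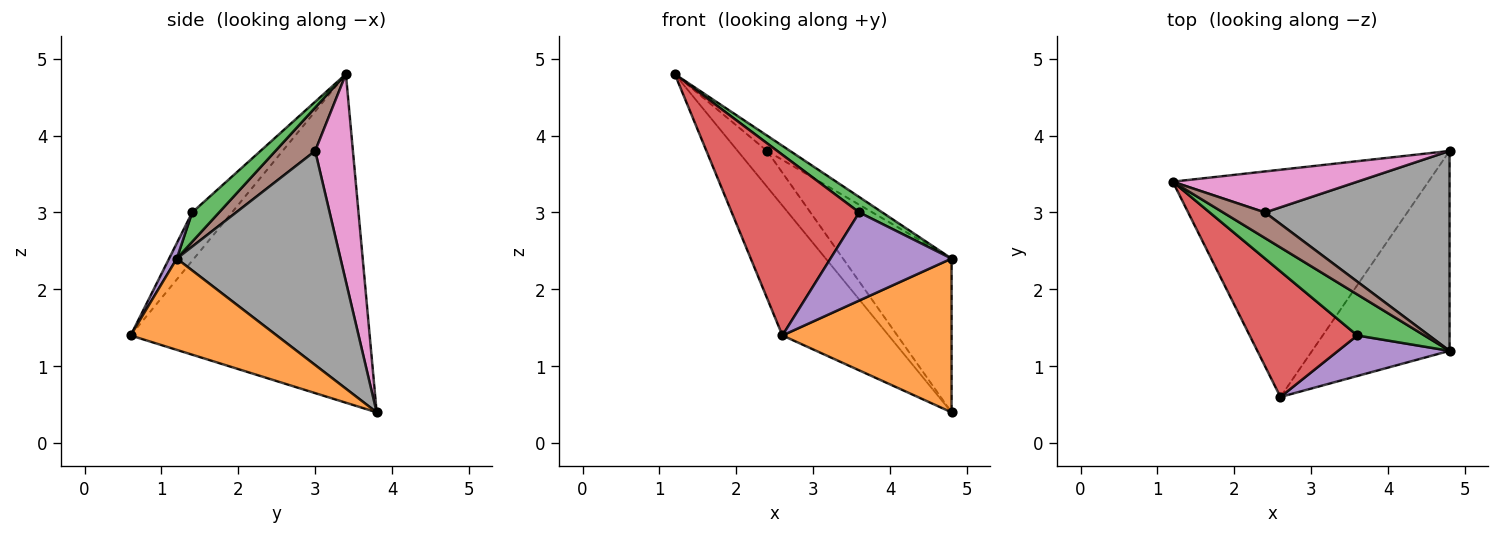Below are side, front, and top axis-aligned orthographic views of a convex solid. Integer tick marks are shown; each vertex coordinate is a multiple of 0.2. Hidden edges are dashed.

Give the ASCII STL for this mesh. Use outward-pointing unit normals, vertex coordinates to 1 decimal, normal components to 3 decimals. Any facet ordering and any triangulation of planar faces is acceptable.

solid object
 facet normal -0.745 0.331 -0.579
  outer loop
   vertex 2.6 0.6 1.4
   vertex 1.2 3.4 4.8
   vertex 4.8 3.8 0.4
  endloop
 endfacet
 facet normal 0.466 -0.539 -0.701
  outer loop
   vertex 2.6 0.6 1.4
   vertex 4.8 3.8 0.4
   vertex 4.8 1.2 2.4
  endloop
 endfacet
 facet normal 0.379 -0.325 0.866
  outer loop
   vertex 3.6 1.4 3.0
   vertex 4.8 1.2 2.4
   vertex 1.2 3.4 4.8
  endloop
 endfacet
 facet normal -0.248 -0.795 0.553
  outer loop
   vertex 3.6 1.4 3.0
   vertex 1.2 3.4 4.8
   vertex 2.6 0.6 1.4
  endloop
 endfacet
 facet normal 0.058 -0.907 0.417
  outer loop
   vertex 3.6 1.4 3.0
   vertex 2.6 0.6 1.4
   vertex 4.8 1.2 2.4
  endloop
 endfacet
 facet normal 0.663 0.385 0.642
  outer loop
   vertex 2.4 3.0 3.8
   vertex 1.2 3.4 4.8
   vertex 4.8 1.2 2.4
  endloop
 endfacet
 facet normal 0.646 0.503 0.574
  outer loop
   vertex 2.4 3.0 3.8
   vertex 4.8 3.8 0.4
   vertex 1.2 3.4 4.8
  endloop
 endfacet
 facet normal 0.677 0.449 0.583
  outer loop
   vertex 2.4 3.0 3.8
   vertex 4.8 1.2 2.4
   vertex 4.8 3.8 0.4
  endloop
 endfacet
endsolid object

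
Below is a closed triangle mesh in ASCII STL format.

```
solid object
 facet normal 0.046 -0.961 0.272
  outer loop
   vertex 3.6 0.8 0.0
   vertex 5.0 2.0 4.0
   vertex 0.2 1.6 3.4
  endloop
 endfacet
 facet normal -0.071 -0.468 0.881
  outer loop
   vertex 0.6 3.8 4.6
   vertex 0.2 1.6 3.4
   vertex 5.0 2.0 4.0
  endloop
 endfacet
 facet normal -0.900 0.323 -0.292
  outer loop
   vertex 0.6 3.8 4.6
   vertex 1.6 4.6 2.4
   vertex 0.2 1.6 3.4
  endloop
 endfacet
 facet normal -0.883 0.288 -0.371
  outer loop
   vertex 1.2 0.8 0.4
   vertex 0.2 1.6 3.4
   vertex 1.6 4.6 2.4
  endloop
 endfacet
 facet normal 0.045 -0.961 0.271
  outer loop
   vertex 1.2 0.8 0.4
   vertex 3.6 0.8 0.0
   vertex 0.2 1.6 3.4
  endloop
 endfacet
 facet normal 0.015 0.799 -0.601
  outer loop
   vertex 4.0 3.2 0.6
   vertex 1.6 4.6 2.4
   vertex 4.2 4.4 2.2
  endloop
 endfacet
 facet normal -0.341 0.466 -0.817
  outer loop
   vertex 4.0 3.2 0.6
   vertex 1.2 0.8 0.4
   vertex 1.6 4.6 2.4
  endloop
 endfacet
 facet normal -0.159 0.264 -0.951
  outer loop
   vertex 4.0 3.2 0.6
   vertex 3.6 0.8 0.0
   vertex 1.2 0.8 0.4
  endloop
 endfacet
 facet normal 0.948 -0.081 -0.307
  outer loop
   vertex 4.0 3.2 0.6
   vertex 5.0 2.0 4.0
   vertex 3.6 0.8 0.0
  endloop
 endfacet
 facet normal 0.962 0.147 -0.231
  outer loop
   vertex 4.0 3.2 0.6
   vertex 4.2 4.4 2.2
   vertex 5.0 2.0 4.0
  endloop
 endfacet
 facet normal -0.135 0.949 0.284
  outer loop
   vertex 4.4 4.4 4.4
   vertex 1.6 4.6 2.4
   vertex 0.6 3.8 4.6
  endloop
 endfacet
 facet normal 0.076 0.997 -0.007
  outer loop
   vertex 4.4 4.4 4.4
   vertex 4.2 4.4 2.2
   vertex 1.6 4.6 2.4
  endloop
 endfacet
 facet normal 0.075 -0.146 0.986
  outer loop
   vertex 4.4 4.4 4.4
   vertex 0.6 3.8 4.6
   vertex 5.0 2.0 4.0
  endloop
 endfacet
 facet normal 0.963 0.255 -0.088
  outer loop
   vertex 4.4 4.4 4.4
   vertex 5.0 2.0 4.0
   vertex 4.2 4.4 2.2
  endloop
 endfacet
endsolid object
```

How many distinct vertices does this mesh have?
9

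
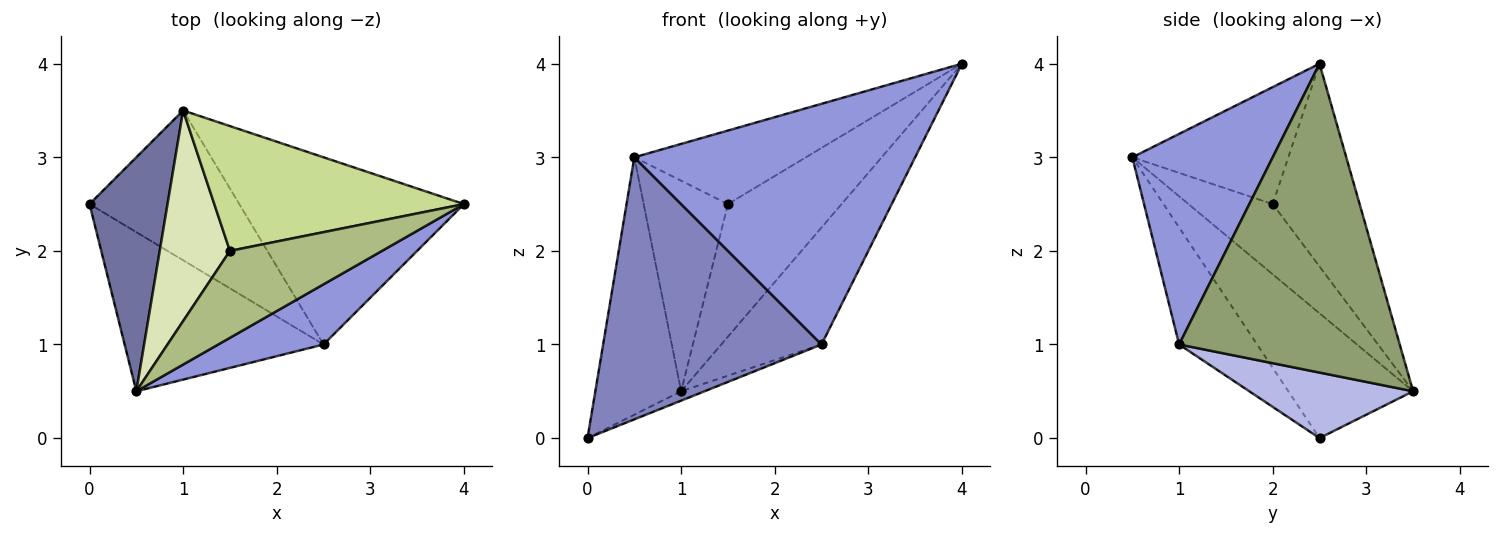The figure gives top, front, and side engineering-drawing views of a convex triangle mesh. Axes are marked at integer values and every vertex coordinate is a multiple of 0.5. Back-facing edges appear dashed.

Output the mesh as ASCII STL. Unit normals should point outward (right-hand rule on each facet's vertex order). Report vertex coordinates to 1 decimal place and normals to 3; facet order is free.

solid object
 facet normal -0.733 0.504 0.458
  outer loop
   vertex 1.0 3.5 0.5
   vertex 0.0 2.5 0.0
   vertex 0.5 0.5 3.0
  endloop
 endfacet
 facet normal -0.292 -0.818 -0.496
  outer loop
   vertex 2.5 1.0 1.0
   vertex 0.5 0.5 3.0
   vertex 0.0 2.5 0.0
  endloop
 endfacet
 facet normal 0.436 -0.873 0.218
  outer loop
   vertex 2.5 1.0 1.0
   vertex 4.0 2.5 4.0
   vertex 0.5 0.5 3.0
  endloop
 endfacet
 facet normal 0.400 0.057 -0.915
  outer loop
   vertex 2.5 1.0 1.0
   vertex 0.0 2.5 0.0
   vertex 1.0 3.5 0.5
  endloop
 endfacet
 facet normal 0.759 0.345 -0.552
  outer loop
   vertex 2.5 1.0 1.0
   vertex 1.0 3.5 0.5
   vertex 4.0 2.5 4.0
  endloop
 endfacet
 facet normal -0.506 0.557 0.658
  outer loop
   vertex 1.5 2.0 2.5
   vertex 0.5 0.5 3.0
   vertex 4.0 2.5 4.0
  endloop
 endfacet
 facet normal -0.487 0.636 0.599
  outer loop
   vertex 1.5 2.0 2.5
   vertex 4.0 2.5 4.0
   vertex 1.0 3.5 0.5
  endloop
 endfacet
 facet normal -0.577 0.577 0.577
  outer loop
   vertex 1.5 2.0 2.5
   vertex 1.0 3.5 0.5
   vertex 0.5 0.5 3.0
  endloop
 endfacet
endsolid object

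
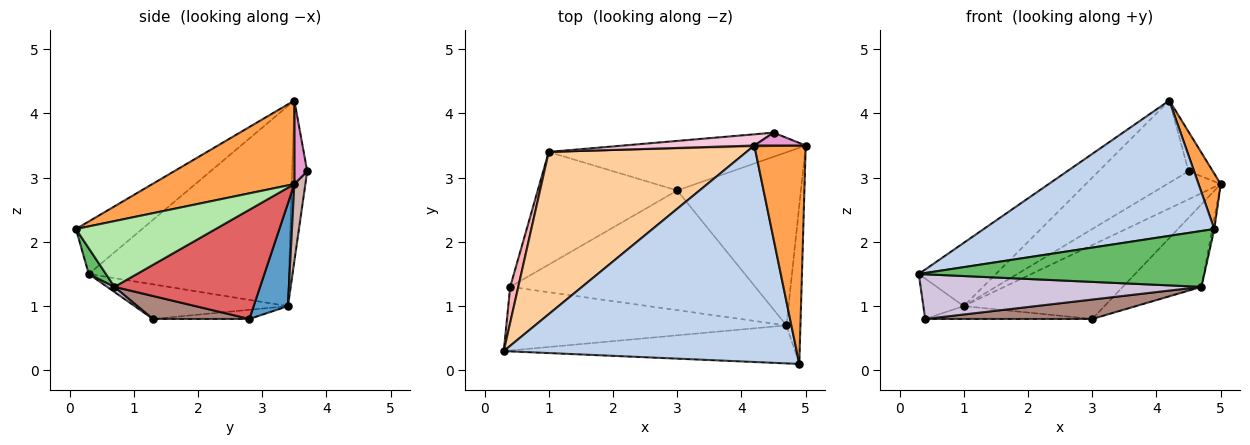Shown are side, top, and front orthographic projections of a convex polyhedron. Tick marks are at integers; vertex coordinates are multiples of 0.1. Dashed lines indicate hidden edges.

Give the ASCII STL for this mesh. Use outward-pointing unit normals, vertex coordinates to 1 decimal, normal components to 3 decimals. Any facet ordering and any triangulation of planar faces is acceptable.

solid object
 facet normal 0.207 0.852 -0.481
  outer loop
   vertex 1.0 3.4 1.0
   vertex 5.0 3.5 2.9
   vertex 3.0 2.8 0.8
  endloop
 endfacet
 facet normal -0.150 -0.524 0.838
  outer loop
   vertex 4.2 3.5 4.2
   vertex 0.3 0.3 1.5
   vertex 4.9 0.1 2.2
  endloop
 endfacet
 facet normal 0.844 -0.132 0.520
  outer loop
   vertex 4.2 3.5 4.2
   vertex 4.9 0.1 2.2
   vertex 5.0 3.5 2.9
  endloop
 endfacet
 facet normal -0.686 0.264 0.678
  outer loop
   vertex 4.2 3.5 4.2
   vertex 1.0 3.4 1.0
   vertex 0.3 0.3 1.5
  endloop
 endfacet
 facet normal 0.050 -0.826 -0.562
  outer loop
   vertex 4.7 0.7 1.3
   vertex 4.9 0.1 2.2
   vertex 0.3 0.3 1.5
  endloop
 endfacet
 facet normal 0.978 0.014 -0.208
  outer loop
   vertex 4.7 0.7 1.3
   vertex 5.0 3.5 2.9
   vertex 4.9 0.1 2.2
  endloop
 endfacet
 facet normal 0.623 0.337 -0.706
  outer loop
   vertex 4.7 0.7 1.3
   vertex 3.0 2.8 0.8
   vertex 5.0 3.5 2.9
  endloop
 endfacet
 facet normal -0.943 0.249 0.220
  outer loop
   vertex 0.4 1.3 0.8
   vertex 0.3 0.3 1.5
   vertex 1.0 3.4 1.0
  endloop
 endfacet
 facet normal -0.065 0.113 -0.991
  outer loop
   vertex 0.4 1.3 0.8
   vertex 1.0 3.4 1.0
   vertex 3.0 2.8 0.8
  endloop
 endfacet
 facet normal 0.015 -0.574 -0.818
  outer loop
   vertex 0.4 1.3 0.8
   vertex 4.7 0.7 1.3
   vertex 0.3 0.3 1.5
  endloop
 endfacet
 facet normal 0.092 -0.160 -0.983
  outer loop
   vertex 0.4 1.3 0.8
   vertex 3.0 2.8 0.8
   vertex 4.7 0.7 1.3
  endloop
 endfacet
 facet normal 0.182 0.884 -0.430
  outer loop
   vertex 4.5 3.7 3.1
   vertex 5.0 3.5 2.9
   vertex 1.0 3.4 1.0
  endloop
 endfacet
 facet normal 0.450 0.849 0.277
  outer loop
   vertex 4.5 3.7 3.1
   vertex 4.2 3.5 4.2
   vertex 5.0 3.5 2.9
  endloop
 endfacet
 facet normal -0.164 0.977 0.133
  outer loop
   vertex 4.5 3.7 3.1
   vertex 1.0 3.4 1.0
   vertex 4.2 3.5 4.2
  endloop
 endfacet
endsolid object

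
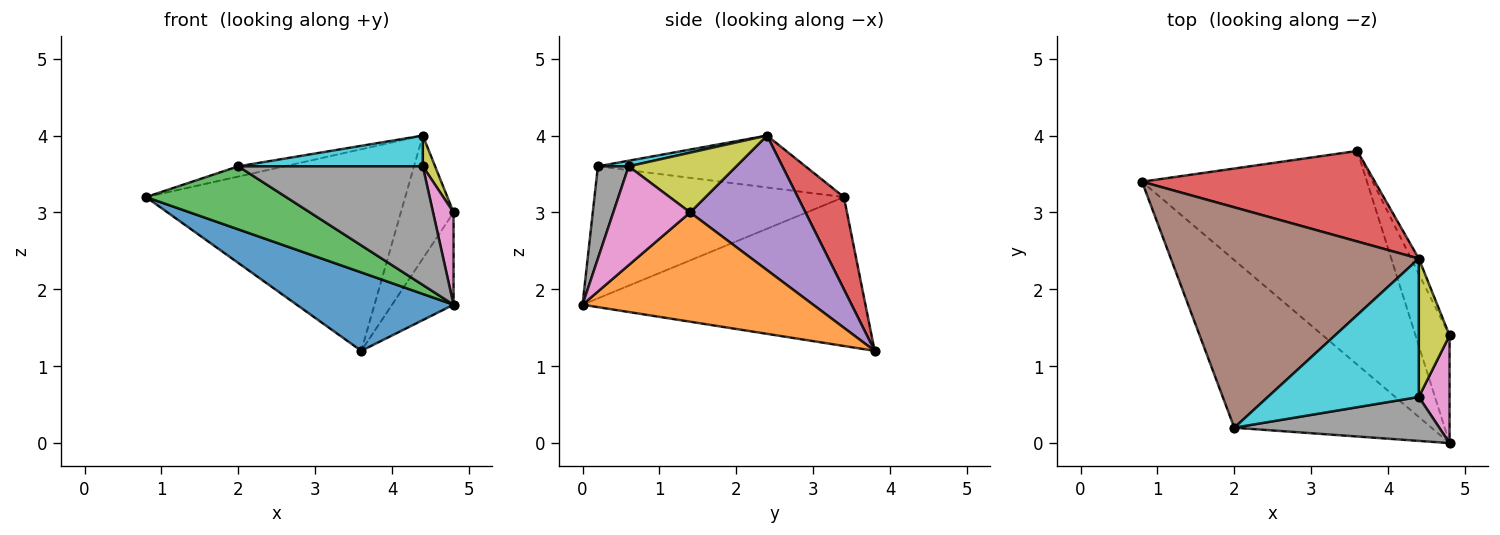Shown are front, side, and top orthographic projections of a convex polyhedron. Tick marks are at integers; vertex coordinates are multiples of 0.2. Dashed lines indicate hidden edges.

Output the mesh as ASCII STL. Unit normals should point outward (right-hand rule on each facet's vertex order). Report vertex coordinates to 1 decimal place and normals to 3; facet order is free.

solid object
 facet normal -0.528 -0.293 -0.797
  outer loop
   vertex 4.8 0.0 1.8
   vertex 0.8 3.4 3.2
   vertex 3.6 3.8 1.2
  endloop
 endfacet
 facet normal 0.925 0.247 -0.288
  outer loop
   vertex 4.8 0.0 1.8
   vertex 3.6 3.8 1.2
   vertex 4.8 1.4 3.0
  endloop
 endfacet
 facet normal -0.531 -0.298 -0.793
  outer loop
   vertex 2.0 0.2 3.6
   vertex 0.8 3.4 3.2
   vertex 4.8 0.0 1.8
  endloop
 endfacet
 facet normal 0.160 0.900 0.404
  outer loop
   vertex 4.4 2.4 4.0
   vertex 3.6 3.8 1.2
   vertex 0.8 3.4 3.2
  endloop
 endfacet
 facet normal 0.908 0.415 -0.052
  outer loop
   vertex 4.4 2.4 4.0
   vertex 4.8 1.4 3.0
   vertex 3.6 3.8 1.2
  endloop
 endfacet
 facet normal -0.205 0.045 0.978
  outer loop
   vertex 4.4 2.4 4.0
   vertex 0.8 3.4 3.2
   vertex 2.0 0.2 3.6
  endloop
 endfacet
 facet normal 0.925 -0.247 0.288
  outer loop
   vertex 4.4 0.6 3.6
   vertex 4.8 0.0 1.8
   vertex 4.8 1.4 3.0
  endloop
 endfacet
 facet normal 0.154 -0.927 0.343
  outer loop
   vertex 4.4 0.6 3.6
   vertex 2.0 0.2 3.6
   vertex 4.8 0.0 1.8
  endloop
 endfacet
 facet normal 0.885 -0.101 0.455
  outer loop
   vertex 4.4 0.6 3.6
   vertex 4.8 1.4 3.0
   vertex 4.4 2.4 4.0
  endloop
 endfacet
 facet normal 0.036 -0.217 0.976
  outer loop
   vertex 4.4 0.6 3.6
   vertex 4.4 2.4 4.0
   vertex 2.0 0.2 3.6
  endloop
 endfacet
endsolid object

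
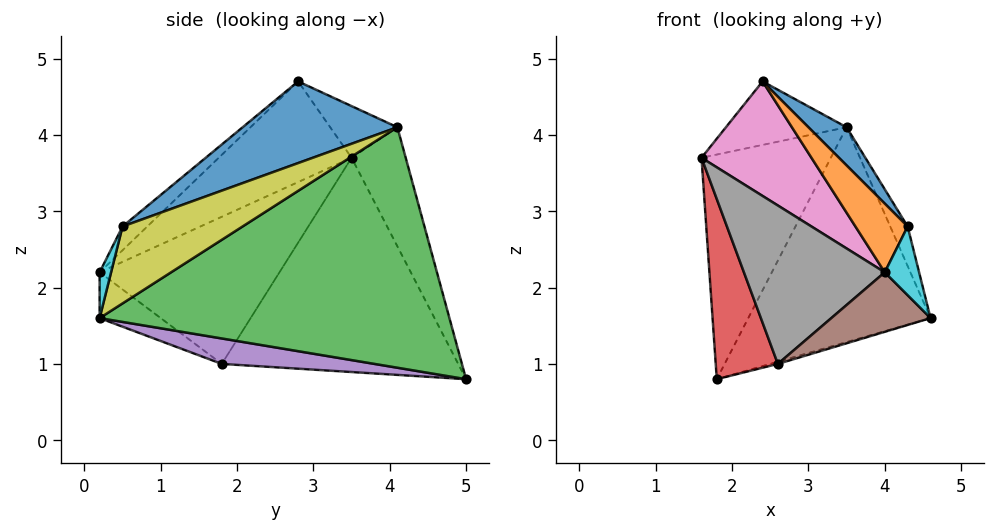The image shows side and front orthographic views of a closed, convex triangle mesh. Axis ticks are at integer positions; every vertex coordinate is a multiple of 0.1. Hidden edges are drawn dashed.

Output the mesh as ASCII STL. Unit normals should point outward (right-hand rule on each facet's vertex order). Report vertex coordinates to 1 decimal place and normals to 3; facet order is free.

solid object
 facet normal -0.352 0.841 0.411
  outer loop
   vertex 3.5 4.1 4.1
   vertex 1.8 5.0 0.8
   vertex 1.6 3.5 3.7
  endloop
 endfacet
 facet normal -0.344 0.618 0.707
  outer loop
   vertex 3.5 4.1 4.1
   vertex 1.6 3.5 3.7
   vertex 2.4 2.8 4.7
  endloop
 endfacet
 facet normal 0.842 0.439 -0.314
  outer loop
   vertex 3.5 4.1 4.1
   vertex 4.6 0.2 1.6
   vertex 1.8 5.0 0.8
  endloop
 endfacet
 facet normal -0.949 -0.249 -0.194
  outer loop
   vertex 2.6 1.8 1.0
   vertex 1.6 3.5 3.7
   vertex 1.8 5.0 0.8
  endloop
 endfacet
 facet normal 0.298 0.015 -0.954
  outer loop
   vertex 2.6 1.8 1.0
   vertex 1.8 5.0 0.8
   vertex 4.6 0.2 1.6
  endloop
 endfacet
 facet normal -0.464 -0.754 -0.464
  outer loop
   vertex 4.0 0.2 2.2
   vertex 2.6 1.8 1.0
   vertex 4.6 0.2 1.6
  endloop
 endfacet
 facet normal -0.759 -0.629 0.168
  outer loop
   vertex 4.0 0.2 2.2
   vertex 2.4 2.8 4.7
   vertex 1.6 3.5 3.7
  endloop
 endfacet
 facet normal -0.784 -0.614 0.096
  outer loop
   vertex 4.0 0.2 2.2
   vertex 1.6 3.5 3.7
   vertex 2.6 1.8 1.0
  endloop
 endfacet
 facet normal 0.968 0.140 0.207
  outer loop
   vertex 4.3 0.5 2.8
   vertex 4.6 0.2 1.6
   vertex 3.5 4.1 4.1
  endloop
 endfacet
 facet normal 0.302 -0.905 0.302
  outer loop
   vertex 4.3 0.5 2.8
   vertex 4.0 0.2 2.2
   vertex 4.6 0.2 1.6
  endloop
 endfacet
 facet normal 0.603 -0.149 0.784
  outer loop
   vertex 4.3 0.5 2.8
   vertex 3.5 4.1 4.1
   vertex 2.4 2.8 4.7
  endloop
 endfacet
 facet normal -0.356 -0.752 0.554
  outer loop
   vertex 4.3 0.5 2.8
   vertex 2.4 2.8 4.7
   vertex 4.0 0.2 2.2
  endloop
 endfacet
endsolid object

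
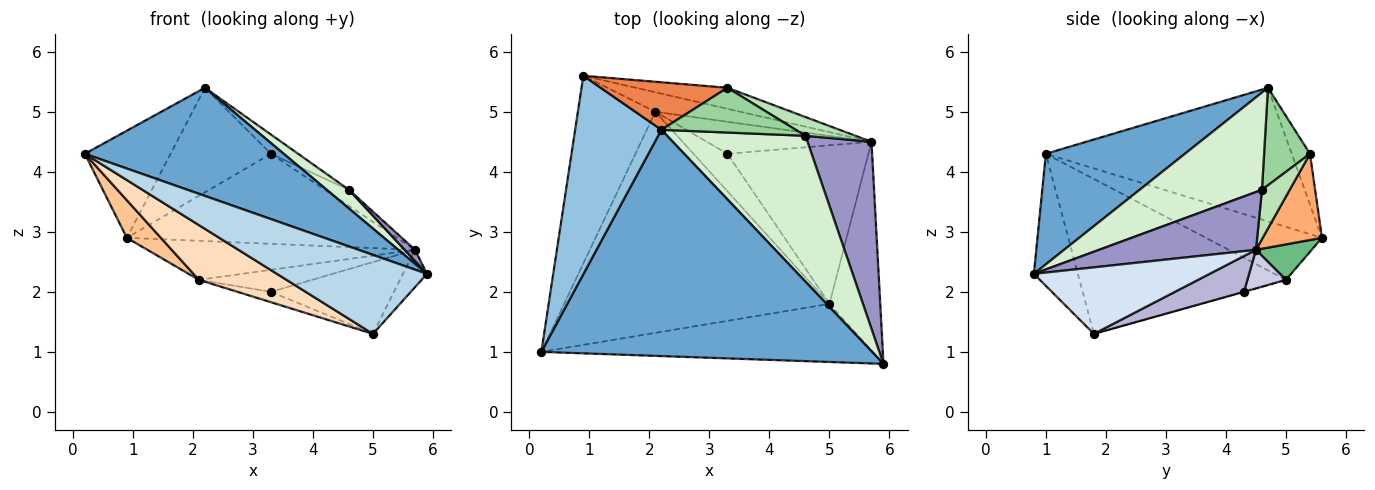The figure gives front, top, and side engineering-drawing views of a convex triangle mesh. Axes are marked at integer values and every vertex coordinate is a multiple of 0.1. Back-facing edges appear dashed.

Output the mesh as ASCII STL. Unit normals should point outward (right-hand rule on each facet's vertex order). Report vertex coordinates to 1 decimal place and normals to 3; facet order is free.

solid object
 facet normal 0.289 -0.413 0.864
  outer loop
   vertex 2.2 4.7 5.4
   vertex 0.2 1.0 4.3
   vertex 5.9 0.8 2.3
  endloop
 endfacet
 facet normal -0.806 0.281 0.520
  outer loop
   vertex 2.2 4.7 5.4
   vertex 0.9 5.6 2.9
   vertex 0.2 1.0 4.3
  endloop
 endfacet
 facet normal -0.230 -0.784 -0.577
  outer loop
   vertex 5.0 1.8 1.3
   vertex 5.9 0.8 2.3
   vertex 0.2 1.0 4.3
  endloop
 endfacet
 facet normal 0.790 0.108 -0.603
  outer loop
   vertex 5.0 1.8 1.3
   vertex 5.7 4.5 2.7
   vertex 5.9 0.8 2.3
  endloop
 endfacet
 facet normal -0.163 0.898 0.408
  outer loop
   vertex 3.3 5.4 4.3
   vertex 0.9 5.6 2.9
   vertex 2.2 4.7 5.4
  endloop
 endfacet
 facet normal 0.209 0.952 -0.222
  outer loop
   vertex 3.3 5.4 4.3
   vertex 5.7 4.5 2.7
   vertex 0.9 5.6 2.9
  endloop
 endfacet
 facet normal -0.557 -0.163 -0.815
  outer loop
   vertex 2.1 5.0 2.2
   vertex 0.2 1.0 4.3
   vertex 0.9 5.6 2.9
  endloop
 endfacet
 facet normal -0.493 -0.209 -0.845
  outer loop
   vertex 2.1 5.0 2.2
   vertex 5.0 1.8 1.3
   vertex 0.2 1.0 4.3
  endloop
 endfacet
 facet normal 0.183 0.879 -0.440
  outer loop
   vertex 2.1 5.0 2.2
   vertex 0.9 5.6 2.9
   vertex 5.7 4.5 2.7
  endloop
 endfacet
 facet normal 0.555 0.329 0.764
  outer loop
   vertex 4.6 4.6 3.7
   vertex 3.3 5.4 4.3
   vertex 2.2 4.7 5.4
  endloop
 endfacet
 facet normal 0.600 0.519 0.608
  outer loop
   vertex 4.6 4.6 3.7
   vertex 5.7 4.5 2.7
   vertex 3.3 5.4 4.3
  endloop
 endfacet
 facet normal 0.572 -0.104 0.814
  outer loop
   vertex 4.6 4.6 3.7
   vertex 2.2 4.7 5.4
   vertex 5.9 0.8 2.3
  endloop
 endfacet
 facet normal 0.670 -0.044 0.741
  outer loop
   vertex 4.6 4.6 3.7
   vertex 5.9 0.8 2.3
   vertex 5.7 4.5 2.7
  endloop
 endfacet
 facet normal 0.225 0.402 -0.888
  outer loop
   vertex 3.3 4.3 2.0
   vertex 5.7 4.5 2.7
   vertex 5.0 1.8 1.3
  endloop
 endfacet
 facet normal 0.190 0.556 -0.809
  outer loop
   vertex 3.3 4.3 2.0
   vertex 2.1 5.0 2.2
   vertex 5.7 4.5 2.7
  endloop
 endfacet
 facet normal -0.005 0.266 -0.964
  outer loop
   vertex 3.3 4.3 2.0
   vertex 5.0 1.8 1.3
   vertex 2.1 5.0 2.2
  endloop
 endfacet
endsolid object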